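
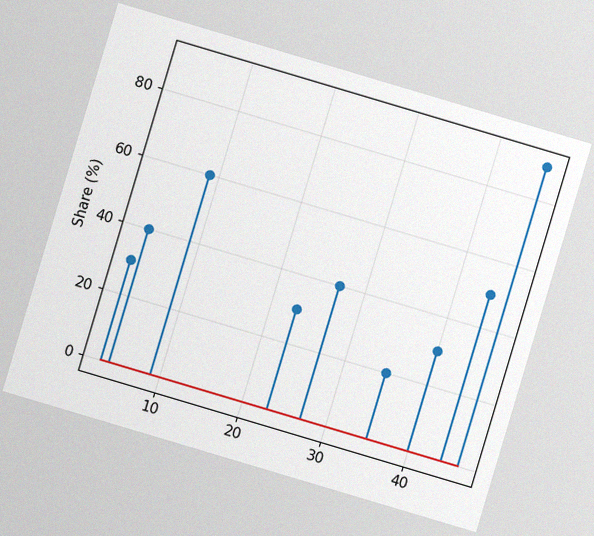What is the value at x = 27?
40%

The chart is tilted about 17° clockwise, with some photo noise. The stem at x=27 reaches 40%.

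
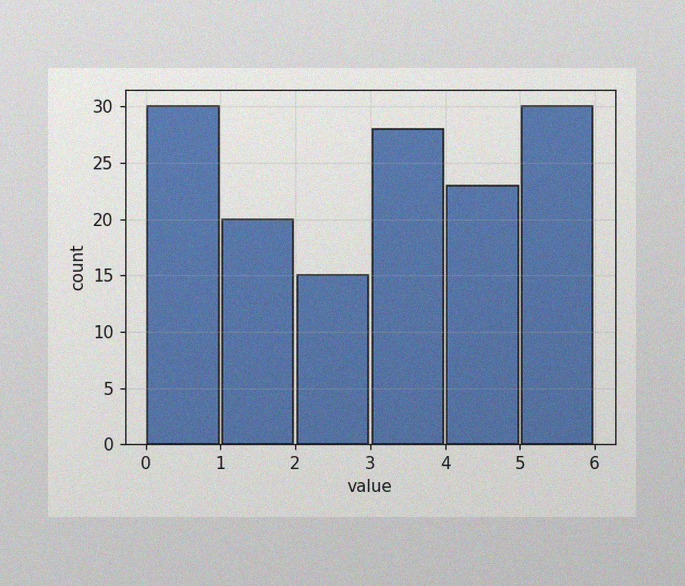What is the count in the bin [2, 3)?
15

The image has some photo noise and uneven lighting. The [2, 3) bin has height 15.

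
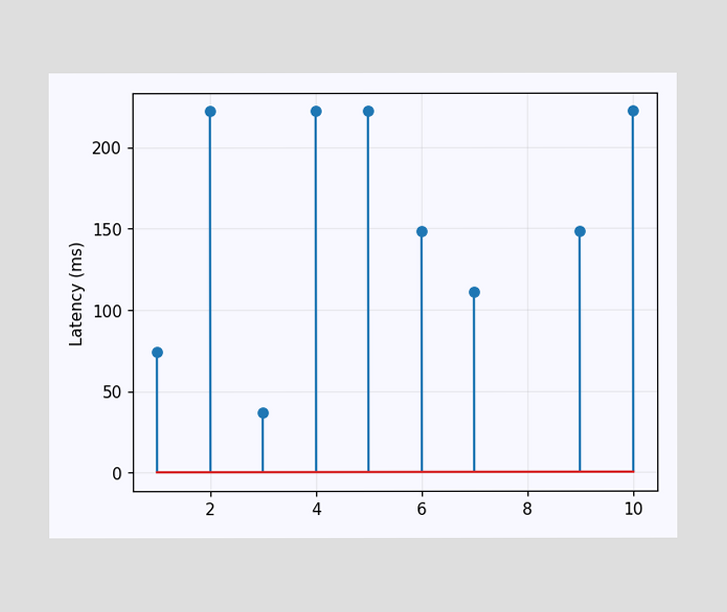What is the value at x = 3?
37ms

The stem at x=3 reaches 37ms.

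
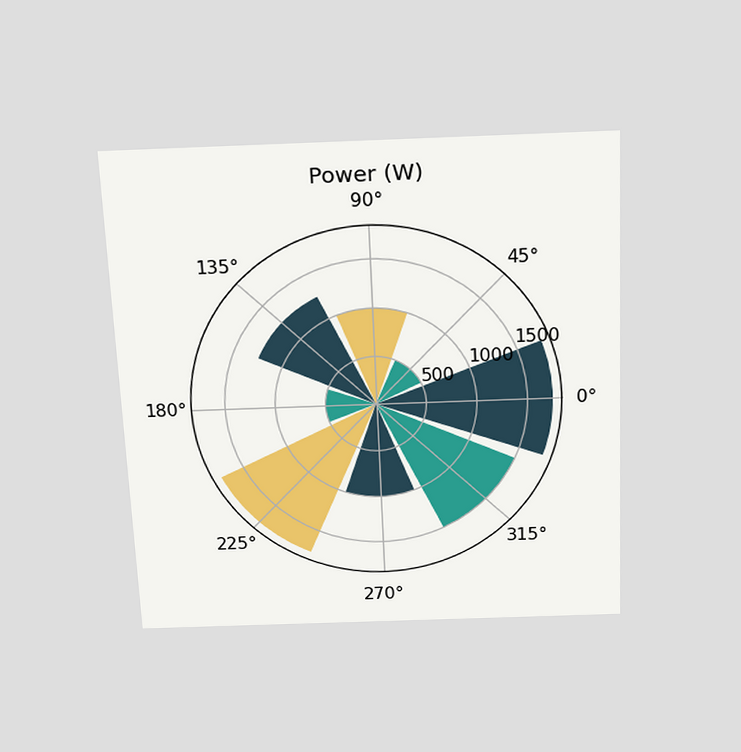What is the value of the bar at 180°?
500W

The chart is tilted about 3° counter-clockwise and viewed slightly from above. The bar at 180° reaches 500W on the radial axis.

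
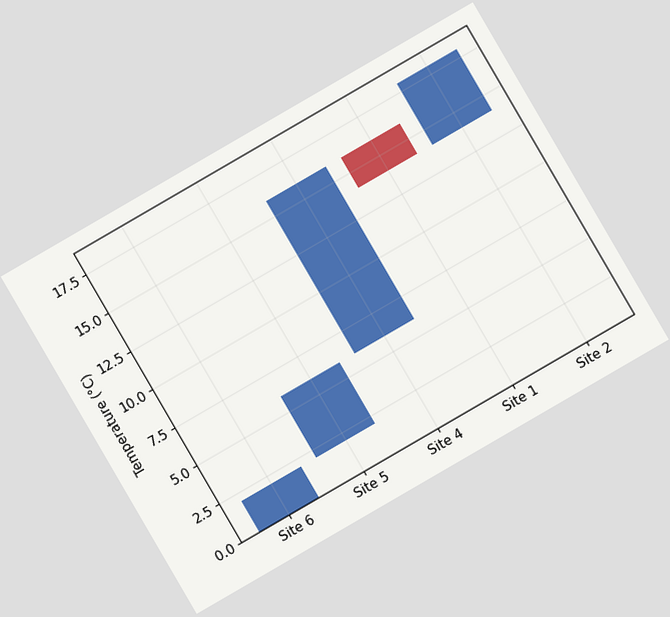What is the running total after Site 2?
18°C

The chart is tilted about 30° counter-clockwise. After Site 2 the running total reaches 18°C.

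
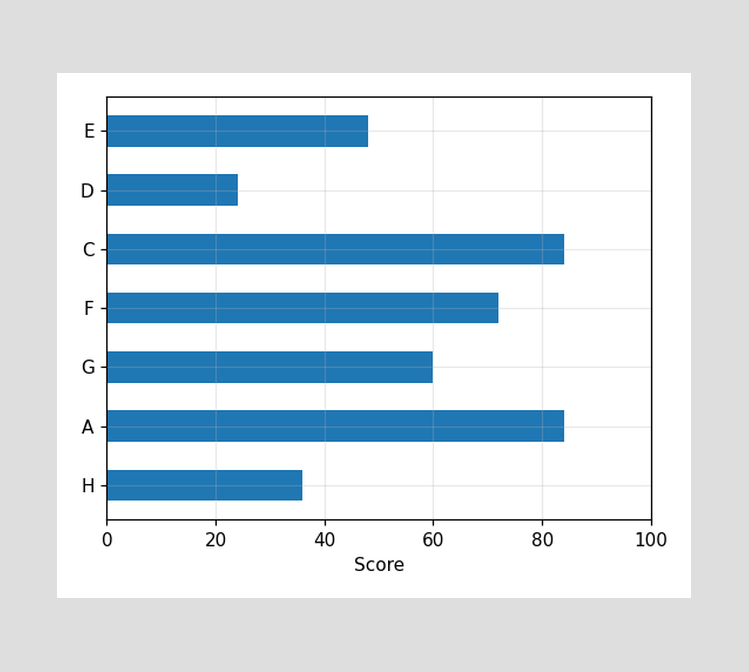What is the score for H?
36

Reading along the chart's x-axis, the H bar reaches 36.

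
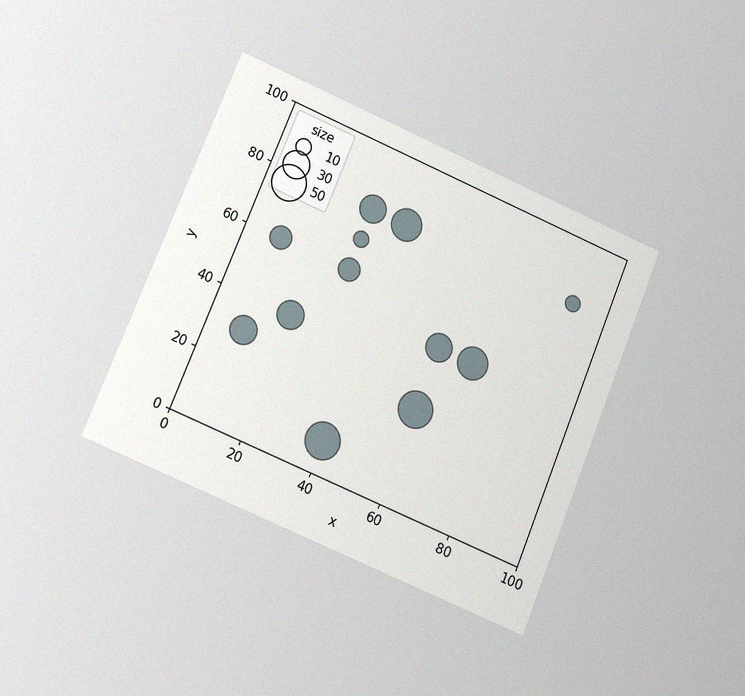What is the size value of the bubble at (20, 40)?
The chart is tilted about 22° clockwise and viewed at a slight angle, with some photo noise. Matching the bubble at (20, 40) against the size legend gives 30.

30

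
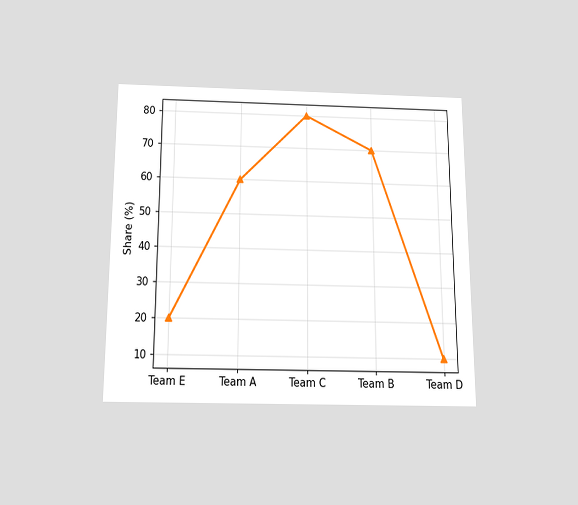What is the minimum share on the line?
10%

The chart is viewed slightly from below. The lowest point is at Team D, and reading across to the y-axis gives 10%.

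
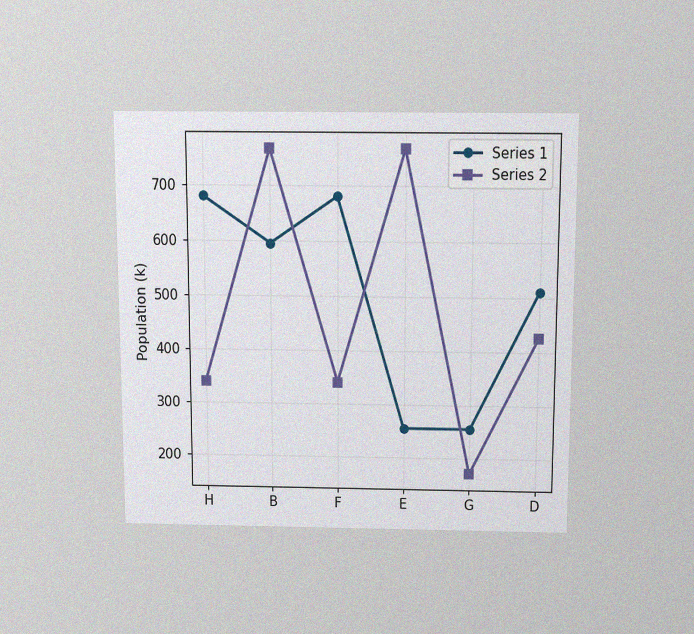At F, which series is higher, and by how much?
Series 1, by 340k

The chart is viewed slightly from above, with some photo noise. At F, Series 1 sits above the other line by 340k.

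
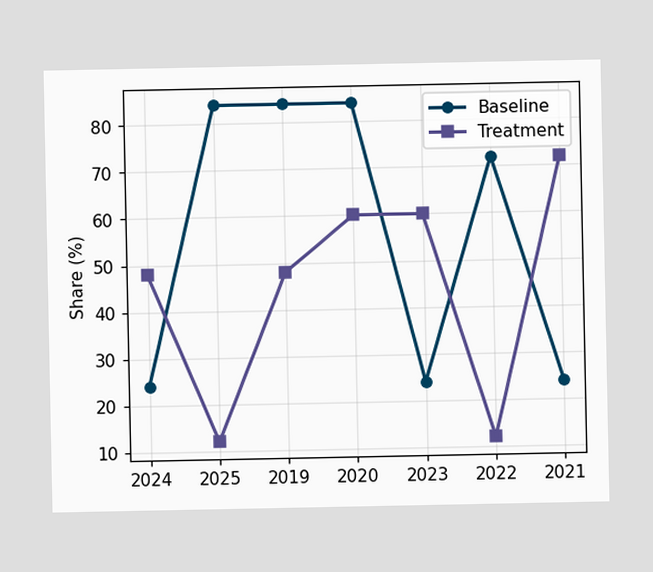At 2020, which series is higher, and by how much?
Baseline, by 24%

At 2020, Baseline sits above the other line by 24%.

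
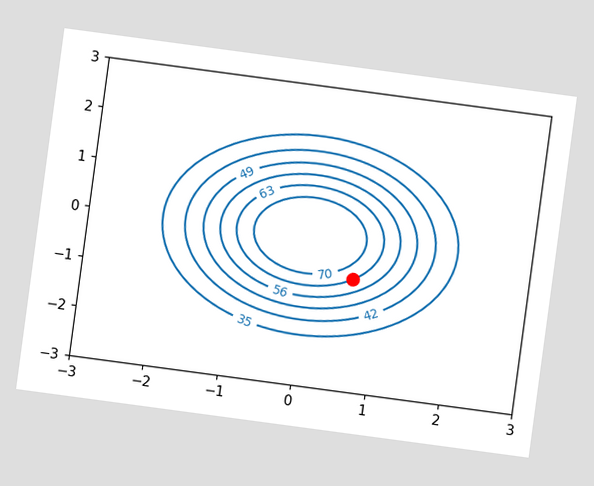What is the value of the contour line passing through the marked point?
The chart is tilted about 8° clockwise. The marked point sits on the contour labelled 63.

63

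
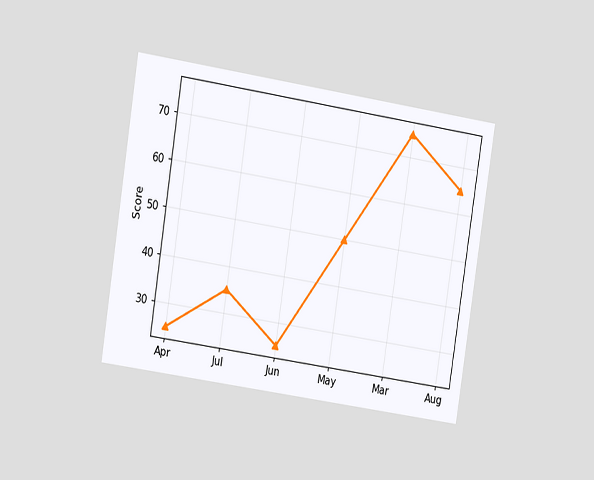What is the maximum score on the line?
The chart is tilted about 9° clockwise and viewed slightly from the left. The highest point is at Mar, and reading across to the y-axis gives 75.

75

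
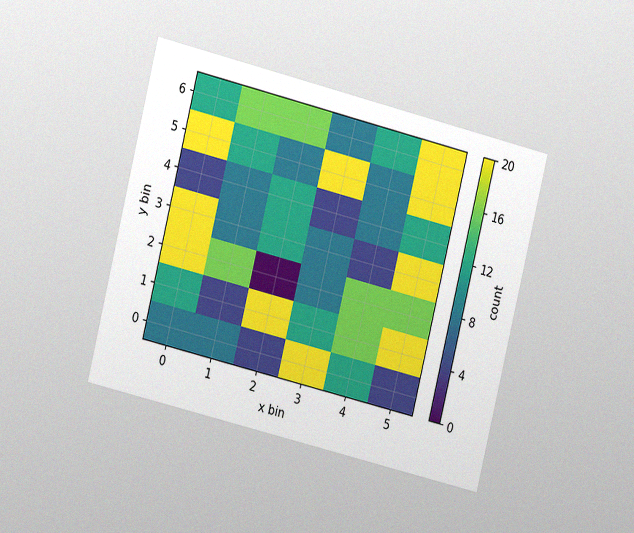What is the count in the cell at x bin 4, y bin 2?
16

The chart is tilted about 14° clockwise and viewed at a slight angle, with some photo noise. Matching the cell (4, 2) against the colorbar gives 16.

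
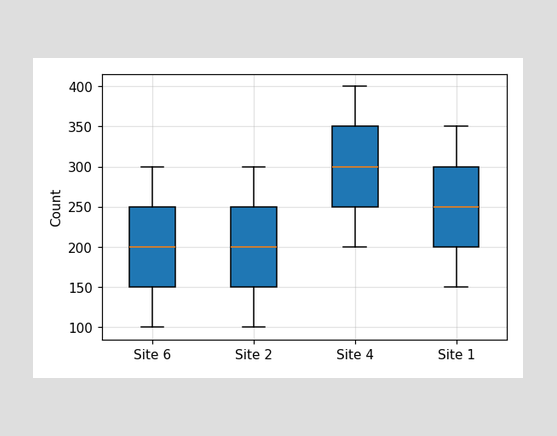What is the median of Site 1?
250

The median line in the Site 1 box sits at 250.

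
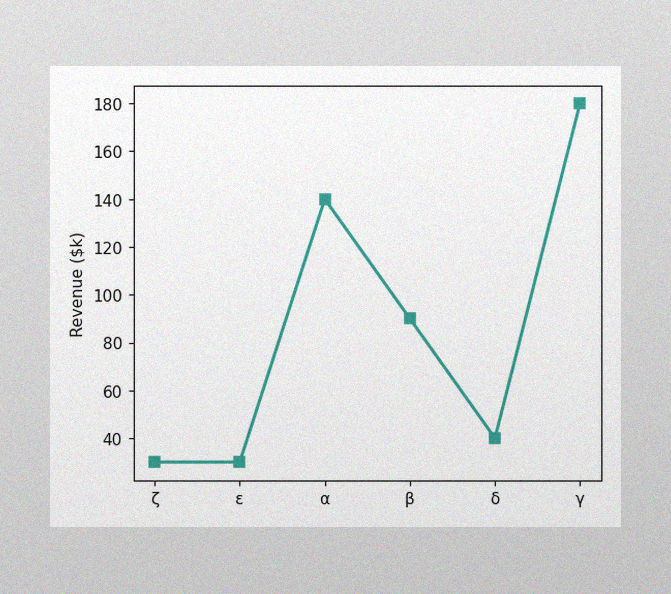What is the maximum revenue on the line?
The image has some photo noise and uneven lighting. The highest point is at γ, and reading across to the y-axis gives $180k.

$180k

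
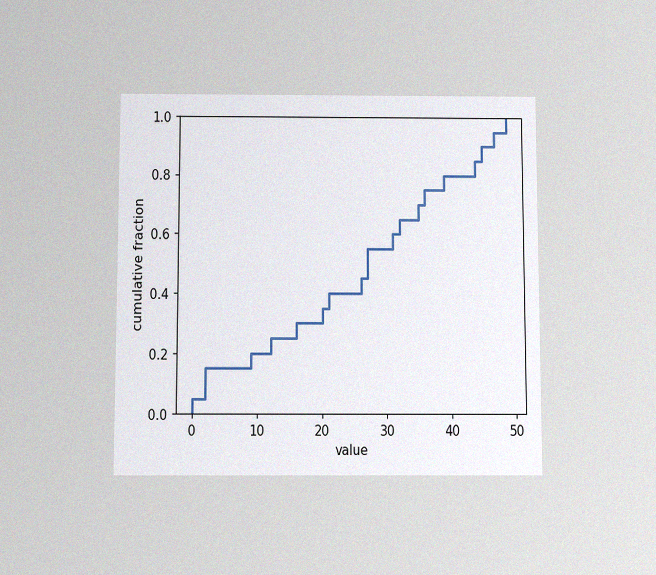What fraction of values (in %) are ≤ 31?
The chart is viewed slightly from below, with some photo noise. At x=31 the ECDF step is at 60%.

60%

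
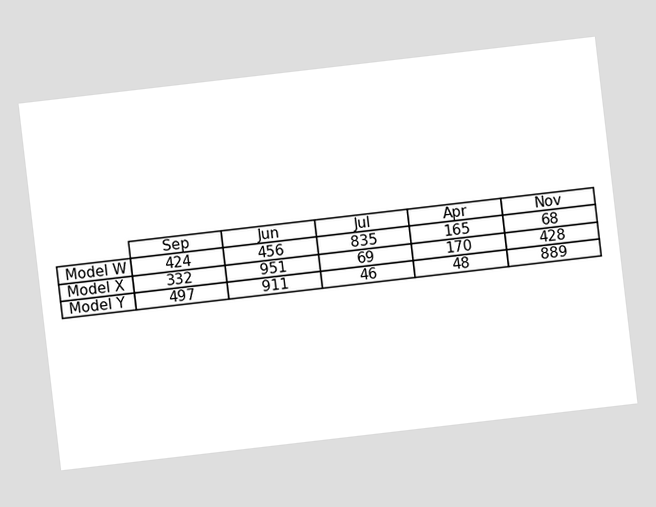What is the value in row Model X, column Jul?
69

The chart is tilted about 7° counter-clockwise. The (Model X, Jul) cell reads 69.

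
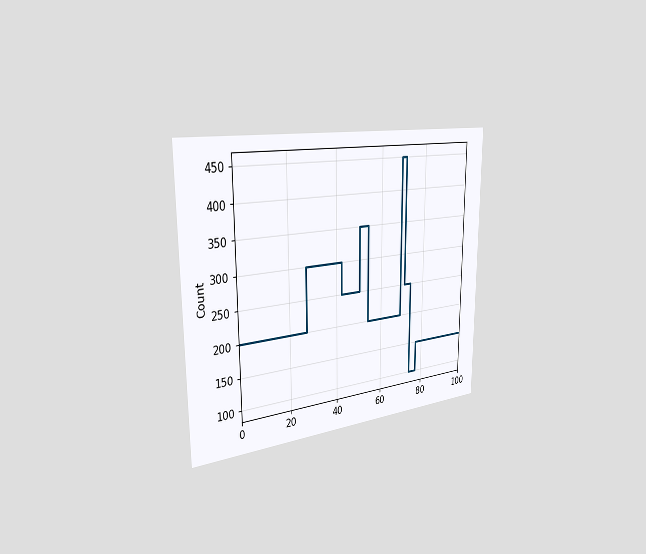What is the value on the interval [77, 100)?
150

The chart is viewed slightly from the left. On [77, 100) the step sits at 150.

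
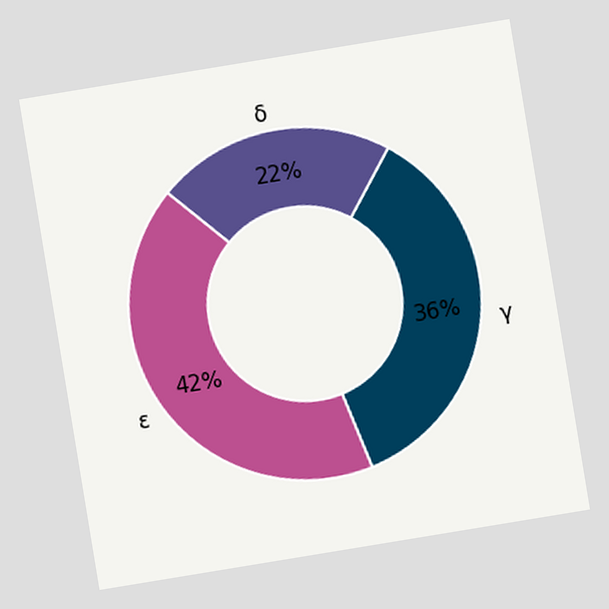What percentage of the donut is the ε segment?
The chart is tilted about 9° counter-clockwise. The ε segment takes up 42% of the ring.

42%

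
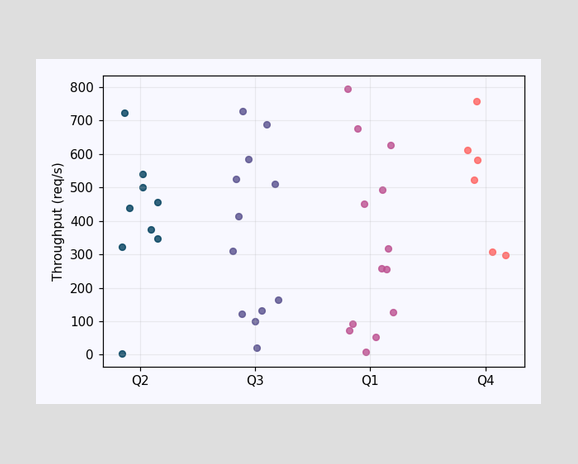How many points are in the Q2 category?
Counting the markers in the Q2 column gives 9.

9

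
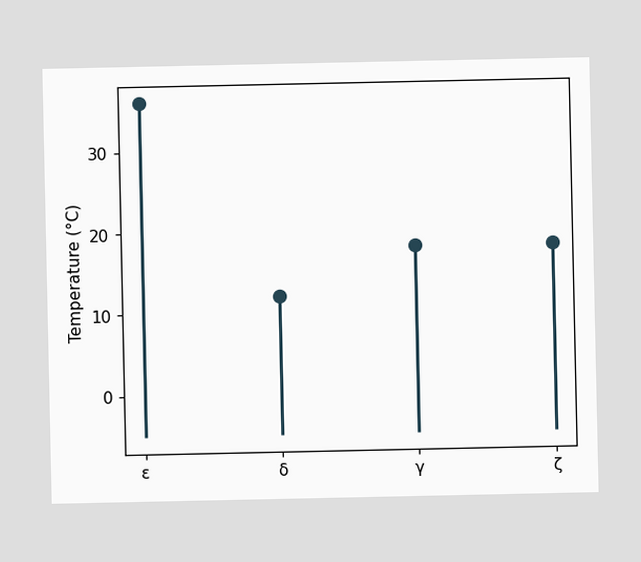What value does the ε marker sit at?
36°C

The ε marker sits at 36°C.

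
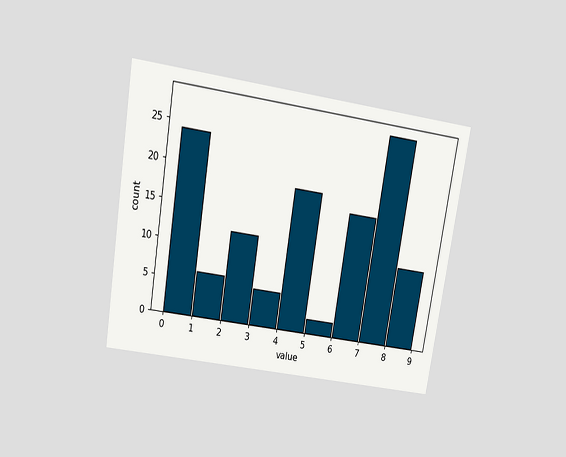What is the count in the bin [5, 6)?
2

The chart is tilted about 9° clockwise and viewed slightly from above. The [5, 6) bin has height 2.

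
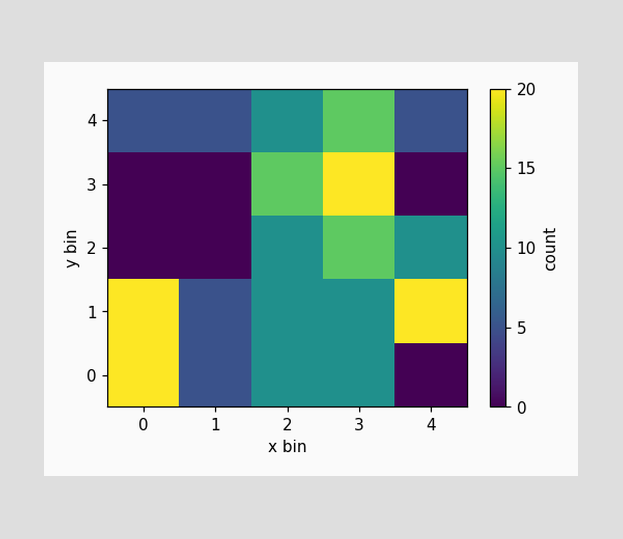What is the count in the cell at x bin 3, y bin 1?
10

Matching the cell (3, 1) against the colorbar gives 10.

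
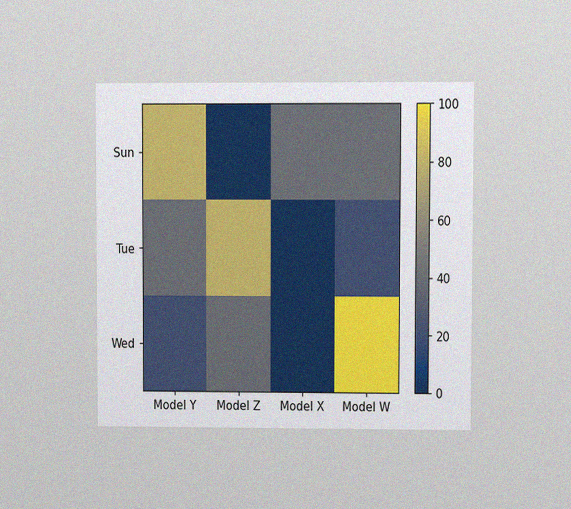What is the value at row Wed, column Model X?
0

The chart is viewed at a slight angle, with some photo noise. Matching cell (Wed, Model X) against the colorbar gives 0.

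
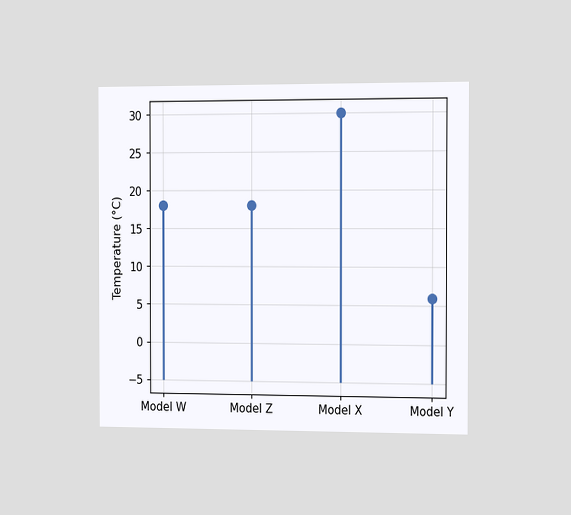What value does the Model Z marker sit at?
The chart is viewed slightly from the right. The Model Z marker sits at 18°C.

18°C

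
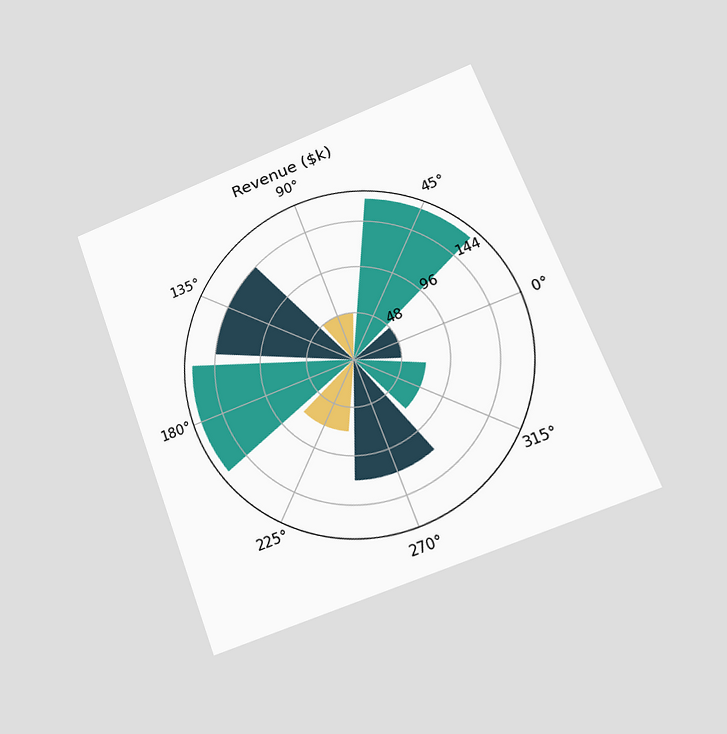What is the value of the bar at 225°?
The chart is tilted about 21° counter-clockwise and viewed at a slight angle. The bar at 225° reaches $72k on the radial axis.

$72k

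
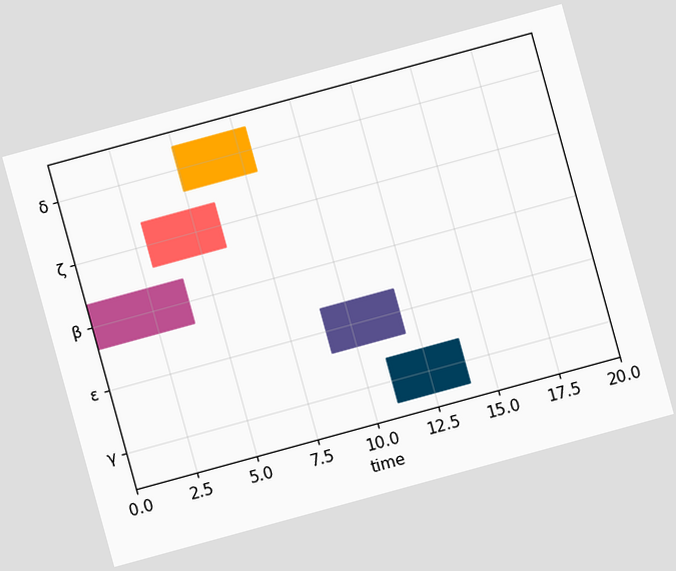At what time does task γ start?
11

The chart is tilted about 15° counter-clockwise. The γ bar begins at t=11.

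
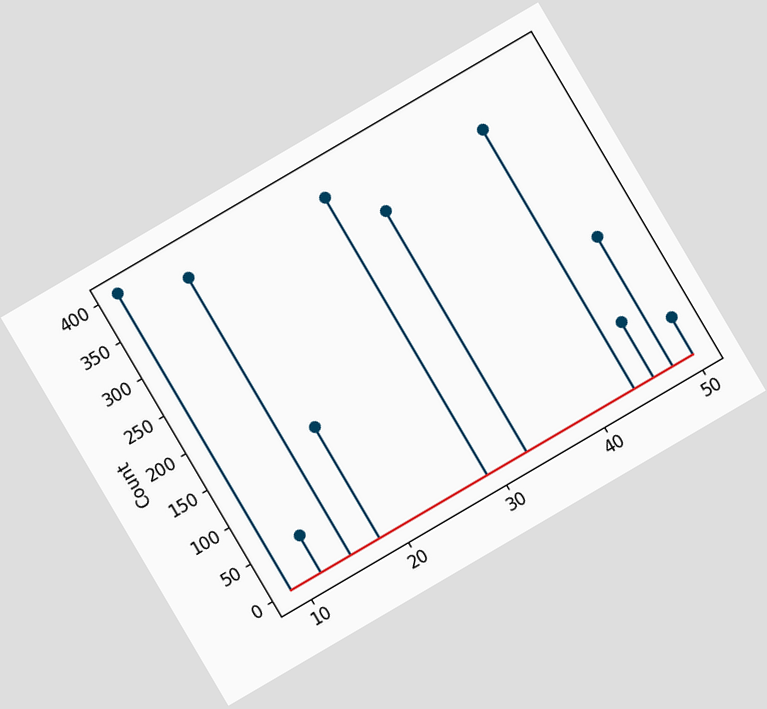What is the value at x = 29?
The chart is tilted about 30° counter-clockwise. The stem at x=29 reaches 375.

375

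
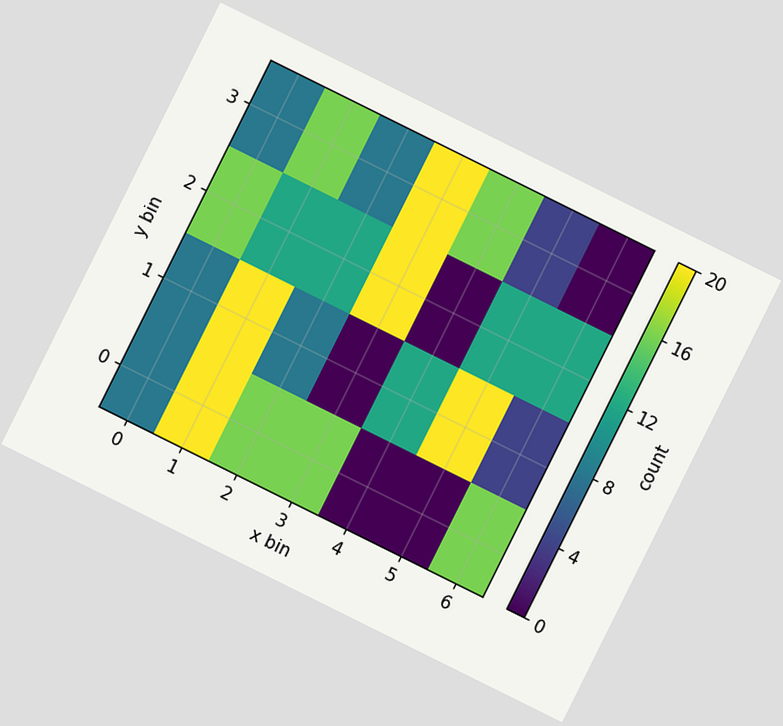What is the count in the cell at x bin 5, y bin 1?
20

The chart is tilted about 26° clockwise. Matching the cell (5, 1) against the colorbar gives 20.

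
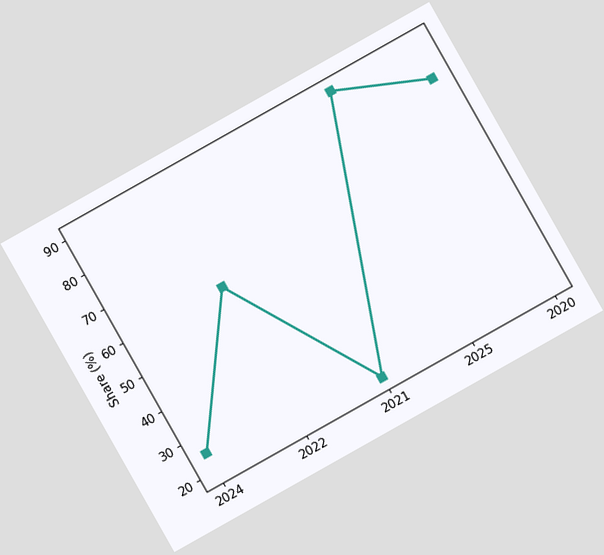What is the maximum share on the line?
90%

The chart is tilted about 29° counter-clockwise. The highest point is at 2025, and reading across to the y-axis gives 90%.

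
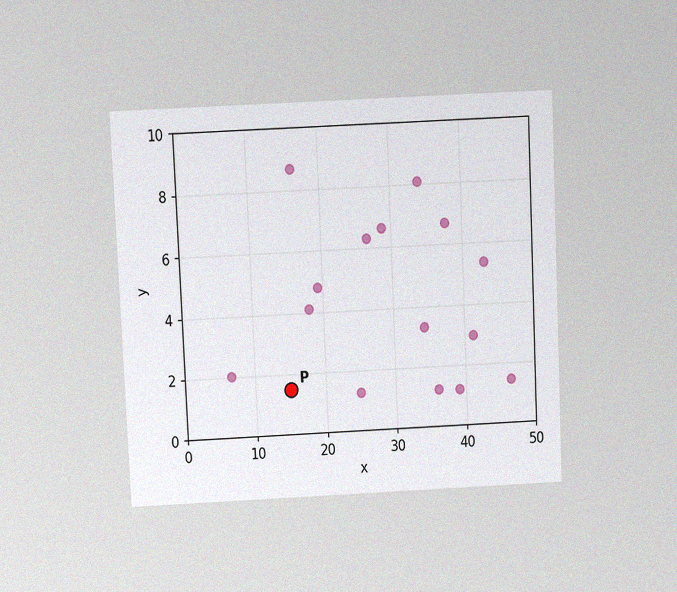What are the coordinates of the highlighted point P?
(15, 1.5)

The chart is tilted about 3° counter-clockwise and viewed at a slight angle, with some photo noise. Following the gridlines from P to each axis, P sits at (15, 1.5).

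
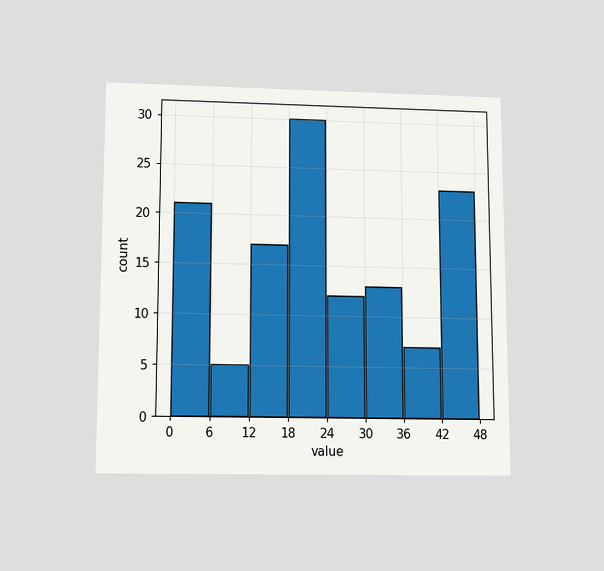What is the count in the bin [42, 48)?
23

The chart is viewed slightly from below. The [42, 48) bin has height 23.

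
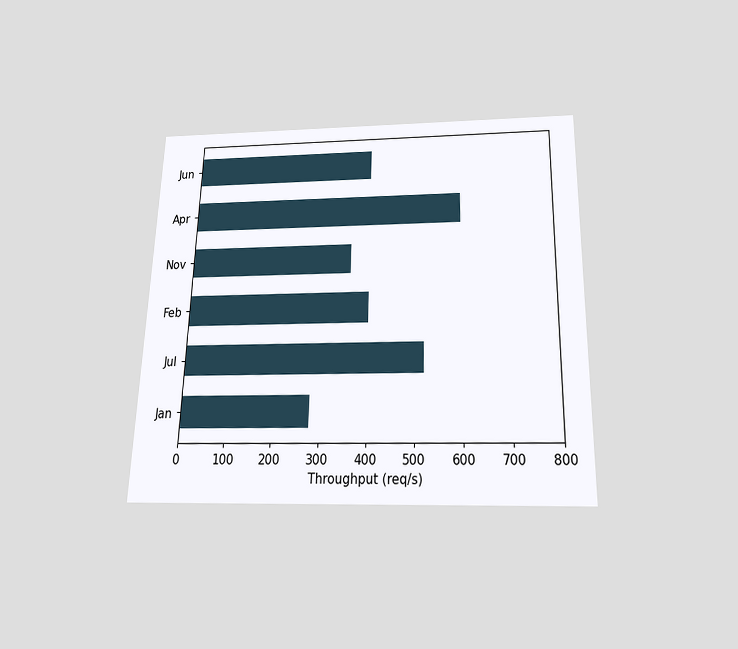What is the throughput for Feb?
The chart is viewed slightly from below. Reading along the chart's x-axis, the Feb bar reaches 400req/s.

400req/s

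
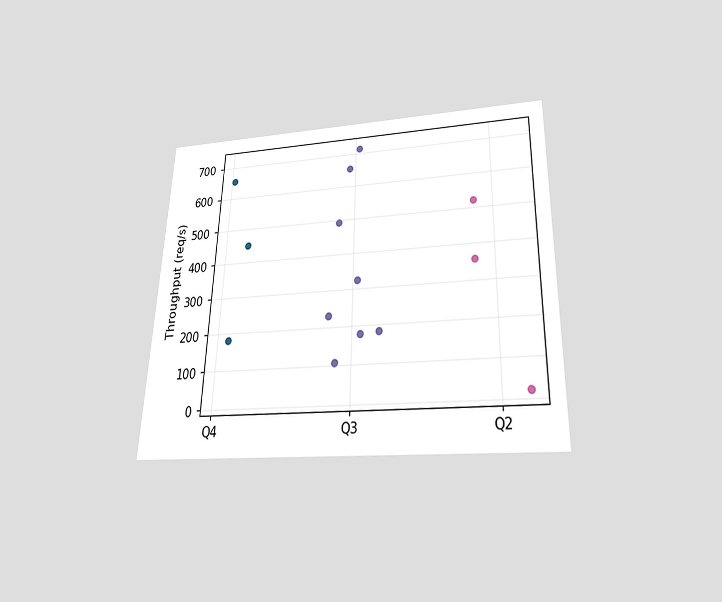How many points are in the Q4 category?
The chart is viewed slightly from below. Counting the markers in the Q4 column gives 3.

3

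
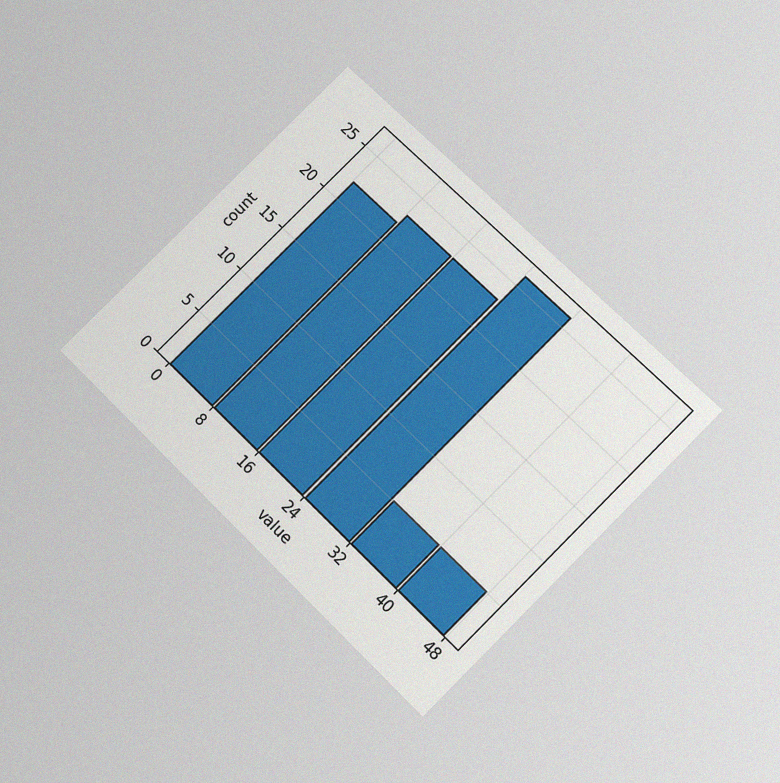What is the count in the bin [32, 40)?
The chart is tilted about 45° clockwise and viewed slightly from below, with some photo noise. The [32, 40) bin has height 5.

5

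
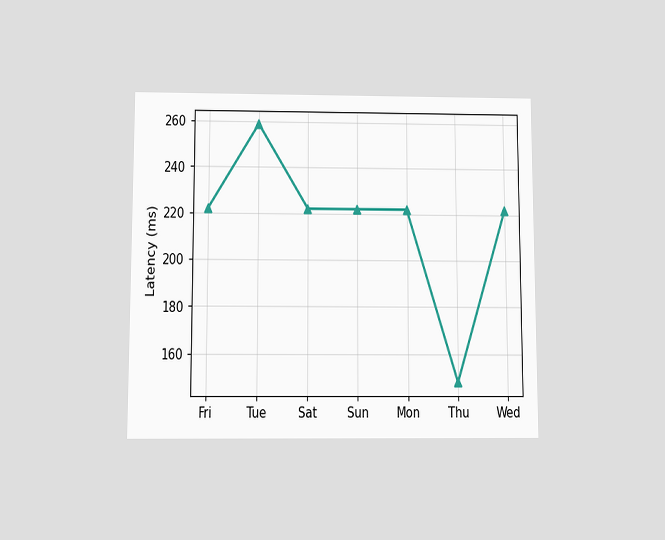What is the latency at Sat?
222ms

The chart is viewed slightly from below. At Sat, the line is at 222ms.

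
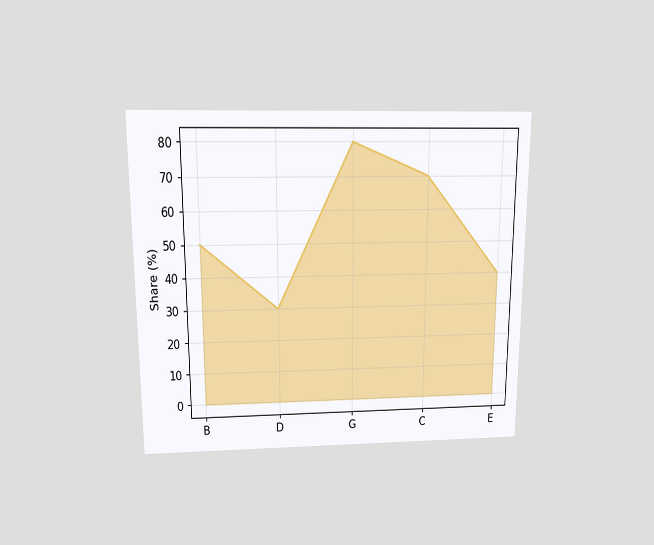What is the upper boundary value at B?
50%

The chart is viewed slightly from above. At B the upper boundary is at 50%.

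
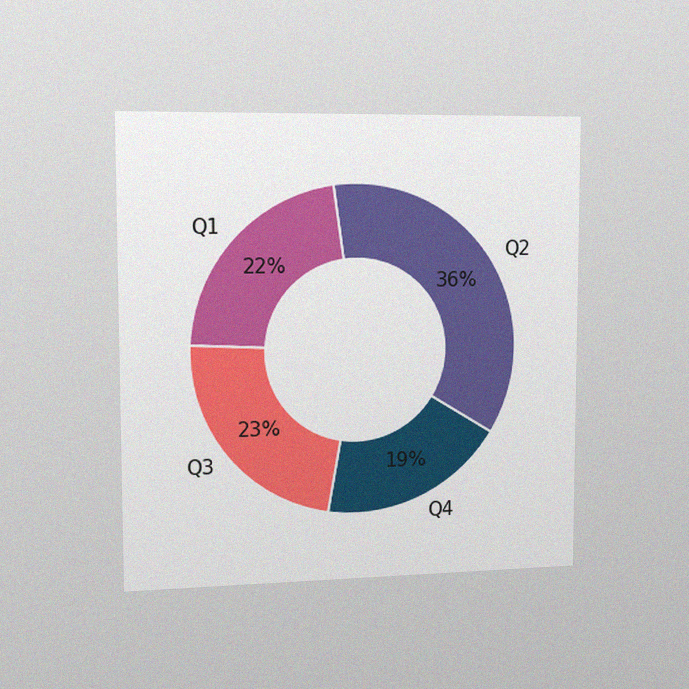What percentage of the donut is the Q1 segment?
The chart is viewed slightly from the left, with some photo noise. The Q1 segment takes up 22% of the ring.

22%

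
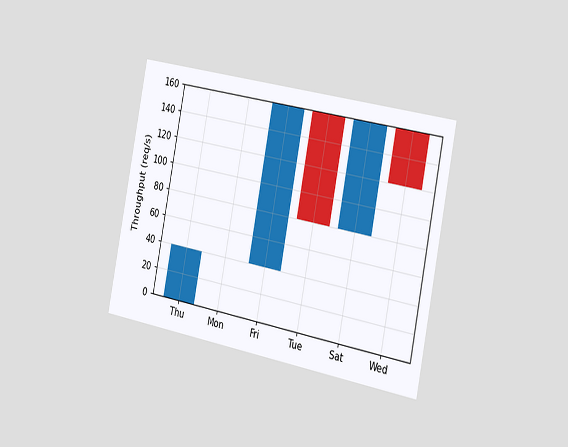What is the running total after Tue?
80req/s

The chart is tilted about 11° clockwise and viewed slightly from the right. After Tue the running total reaches 80req/s.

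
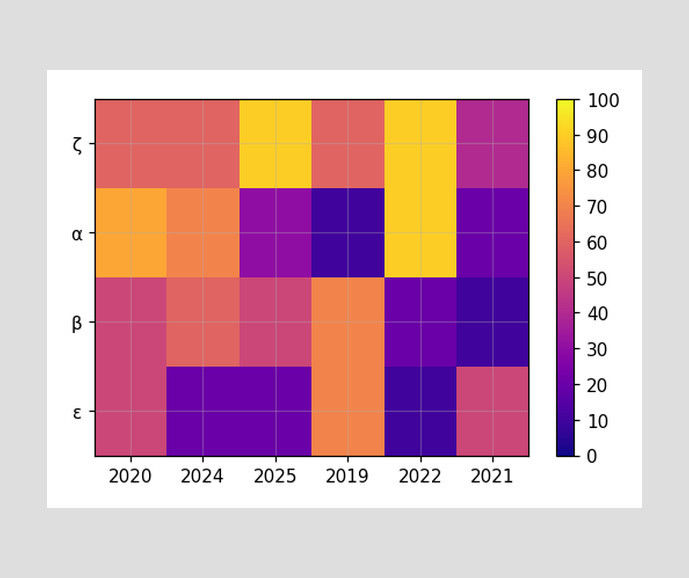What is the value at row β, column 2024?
Matching cell (β, 2024) against the colorbar gives 60.

60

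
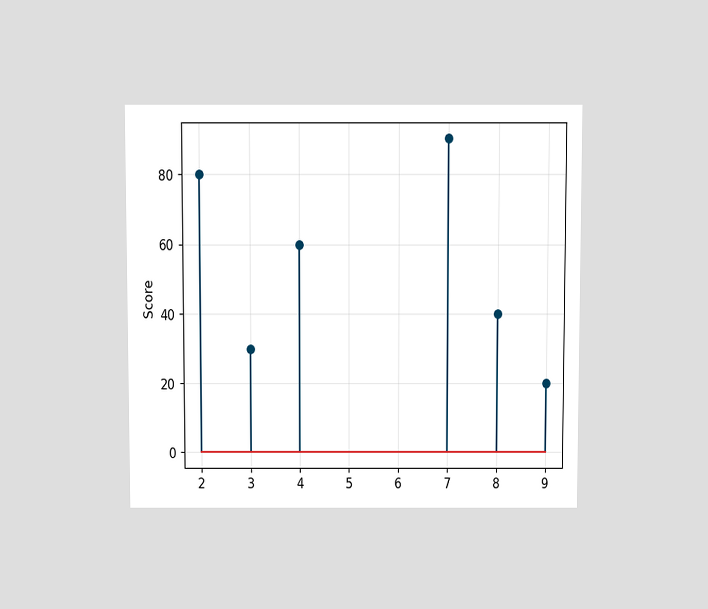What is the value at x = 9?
20

The chart is viewed slightly from above. The stem at x=9 reaches 20.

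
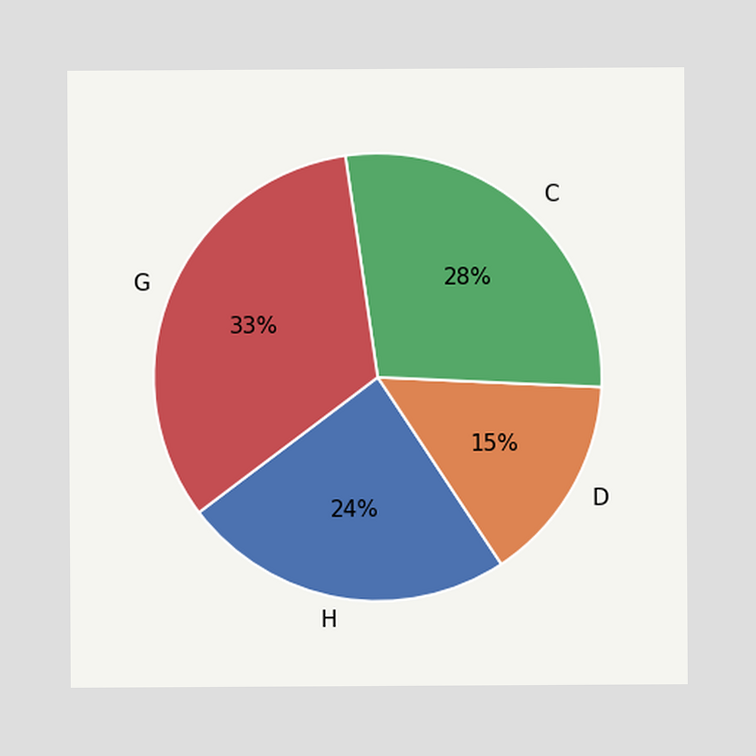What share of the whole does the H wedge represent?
The H slice takes up 24% of the pie.

24%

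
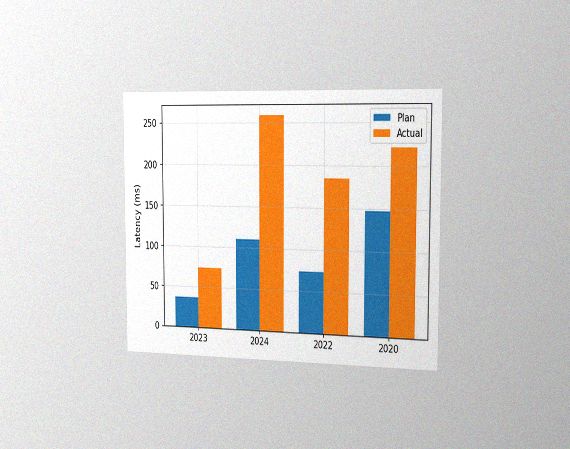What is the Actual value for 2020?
The chart is viewed slightly from the right, with some photo noise. The Actual bar at 2020 reaches 222ms on the y-axis.

222ms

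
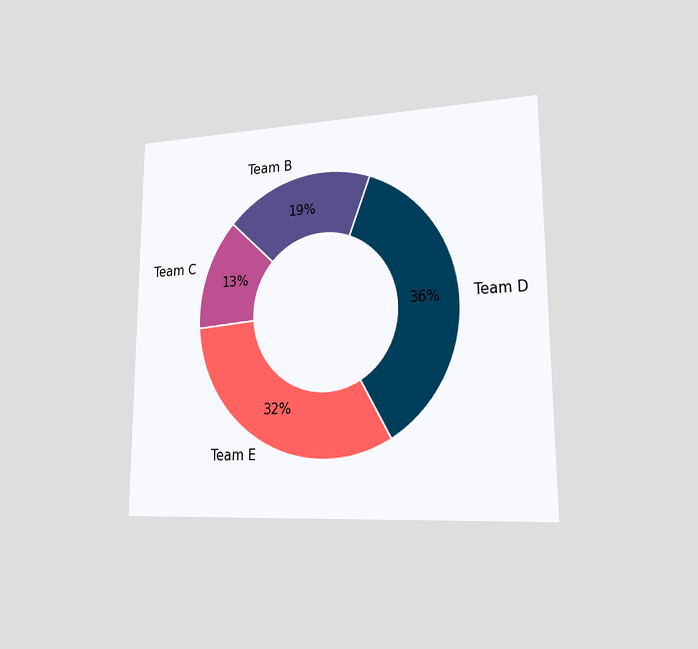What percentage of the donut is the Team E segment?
The chart is viewed slightly from the right. The Team E segment takes up 32% of the ring.

32%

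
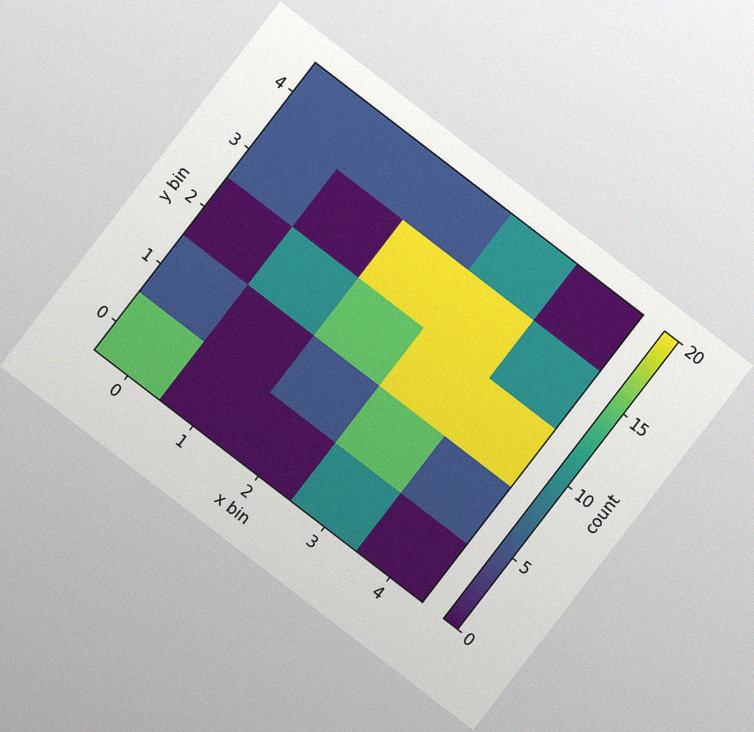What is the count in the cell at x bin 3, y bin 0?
The chart is tilted about 38° clockwise, with some photo noise. Matching the cell (3, 0) against the colorbar gives 10.

10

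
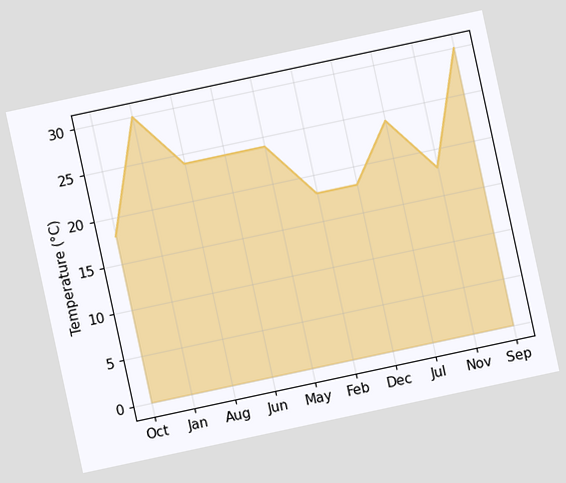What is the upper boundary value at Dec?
18°C

The chart is tilted about 12° counter-clockwise. At Dec the upper boundary is at 18°C.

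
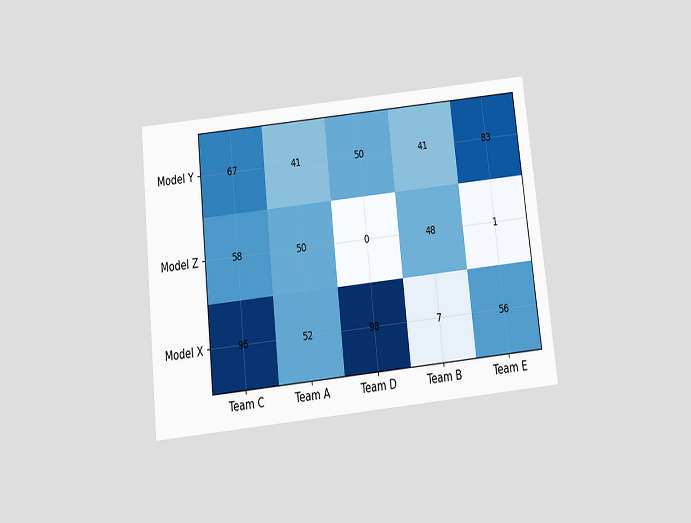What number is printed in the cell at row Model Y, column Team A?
The chart is tilted about 6° counter-clockwise and viewed slightly from below. The (Model Y, Team A) cell reads 41.

41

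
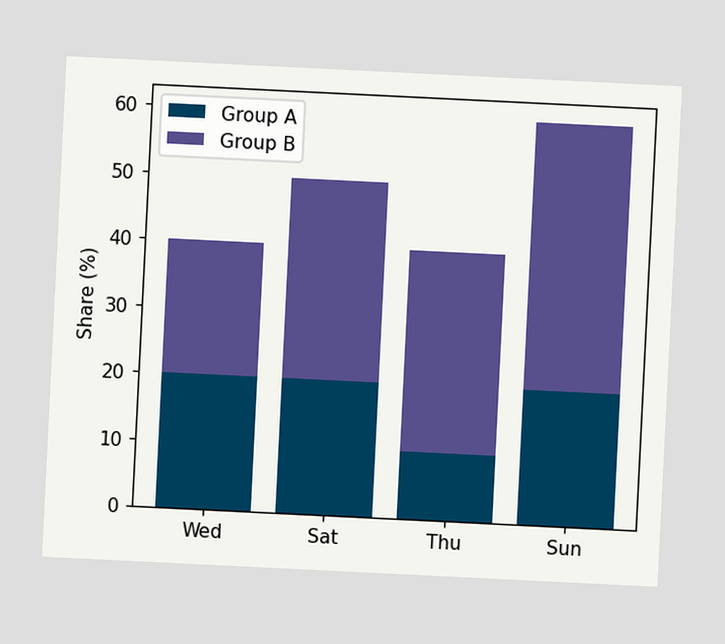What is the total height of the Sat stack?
The chart is tilted about 3° clockwise. The Sat stack's top reaches 50% on the y-axis.

50%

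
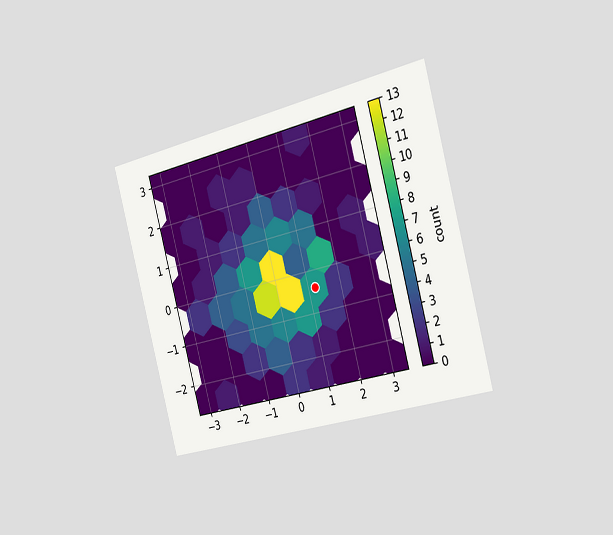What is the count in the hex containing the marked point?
The chart is tilted about 15° counter-clockwise and viewed slightly from the right. The marked hex reads 7 on the colorbar.

7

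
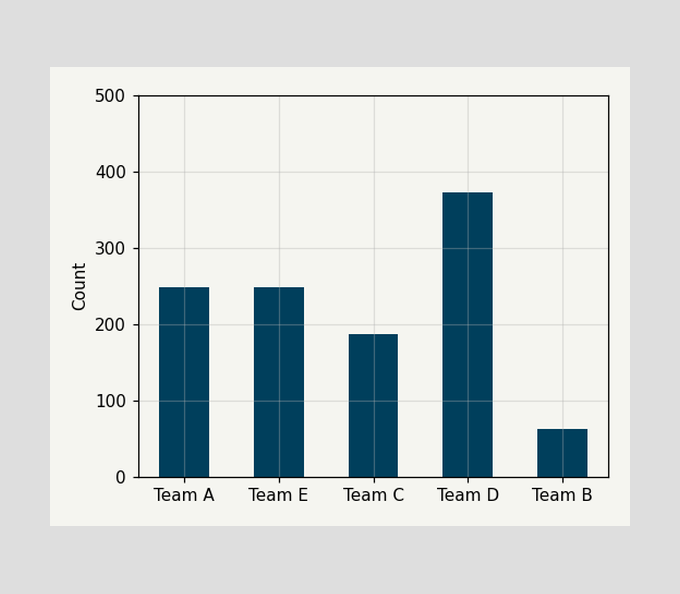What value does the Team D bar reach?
372

Reading along the chart's y-axis, the Team D bar reaches 372.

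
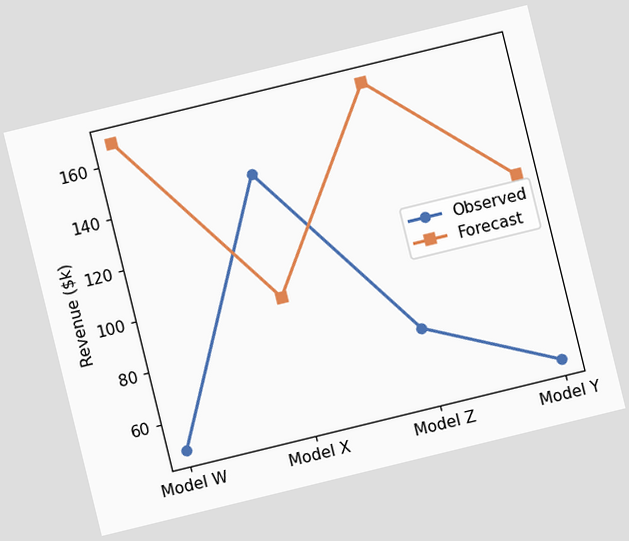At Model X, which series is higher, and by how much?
The chart is tilted about 14° counter-clockwise. At Model X, Observed sits above the other line by $48k.

Observed, by $48k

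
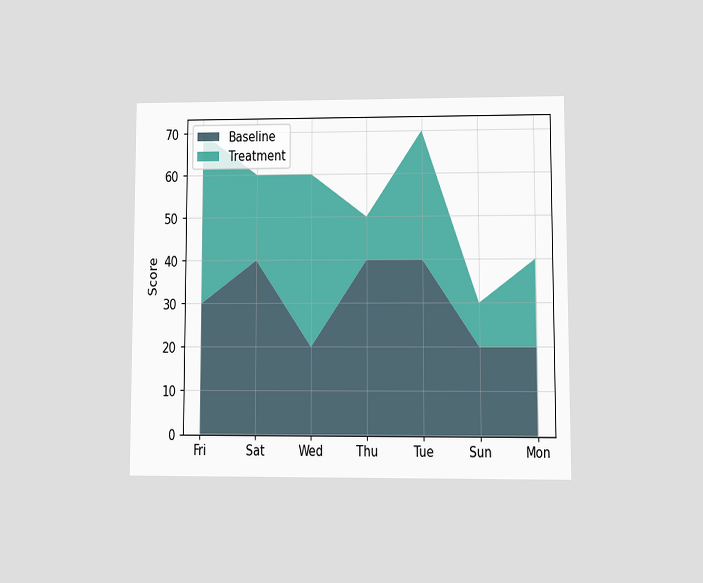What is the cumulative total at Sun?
30

The chart is viewed at a slight angle. The stacked total at Sun reaches 30.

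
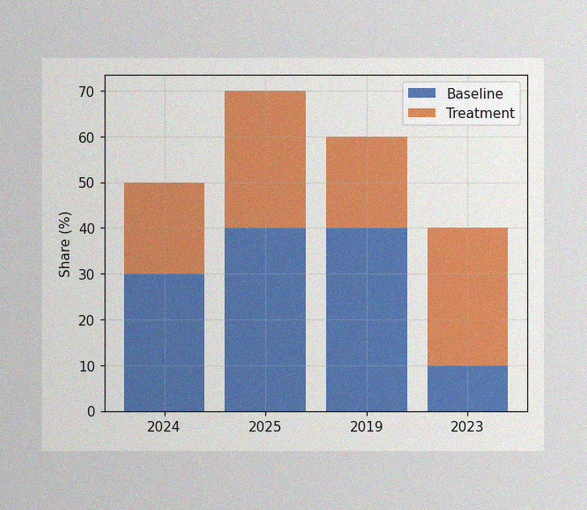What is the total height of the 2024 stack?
50%

The image has some photo noise and uneven lighting. The 2024 stack's top reaches 50% on the y-axis.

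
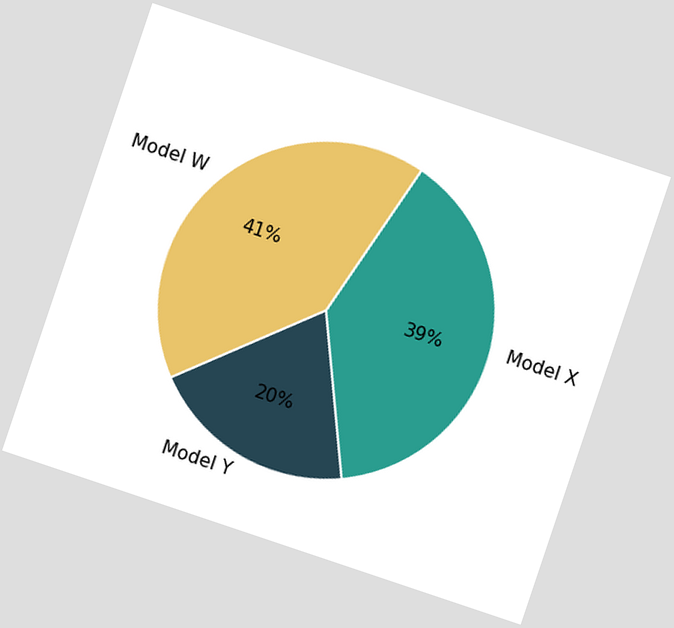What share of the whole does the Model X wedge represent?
The chart is tilted about 19° clockwise. The Model X slice takes up 39% of the pie.

39%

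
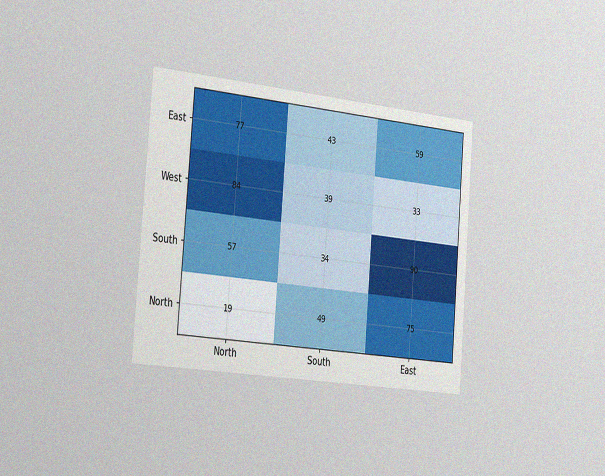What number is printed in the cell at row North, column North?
The chart is tilted about 5° clockwise and viewed slightly from the left, with some photo noise. The (North, North) cell reads 19.

19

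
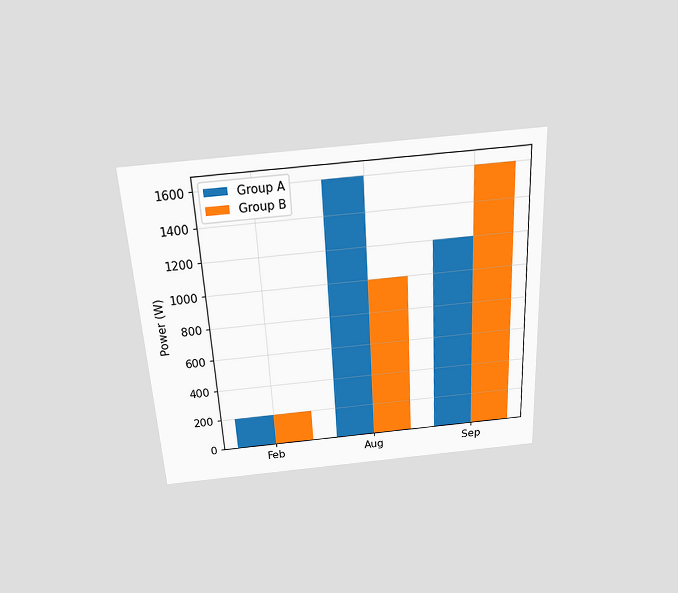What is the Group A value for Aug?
1600W

The chart is tilted about 3° counter-clockwise and viewed slightly from above. The Group A bar at Aug reaches 1600W on the y-axis.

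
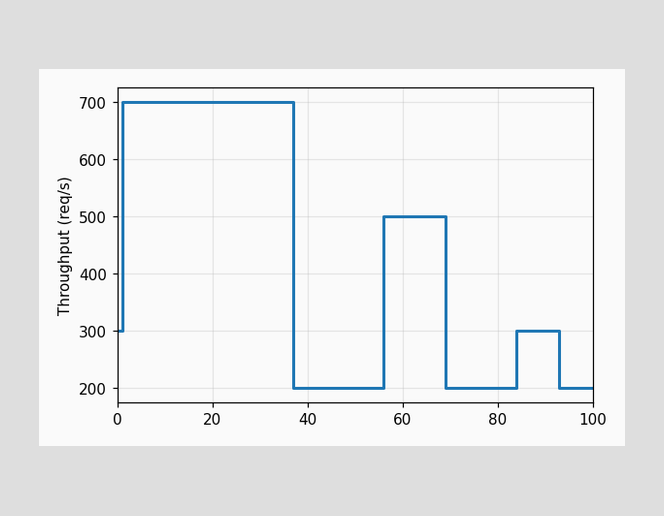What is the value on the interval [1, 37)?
700req/s

On [1, 37) the step sits at 700req/s.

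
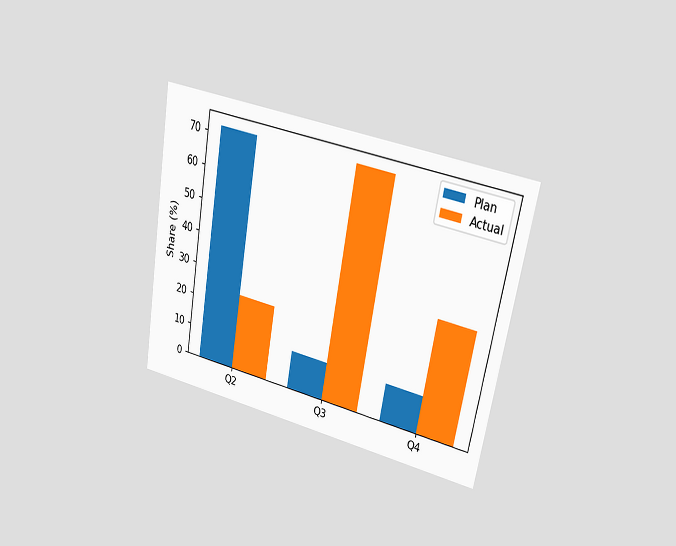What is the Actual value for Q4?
The chart is tilted about 10° clockwise and viewed at a slight angle. The Actual bar at Q4 reaches 36% on the y-axis.

36%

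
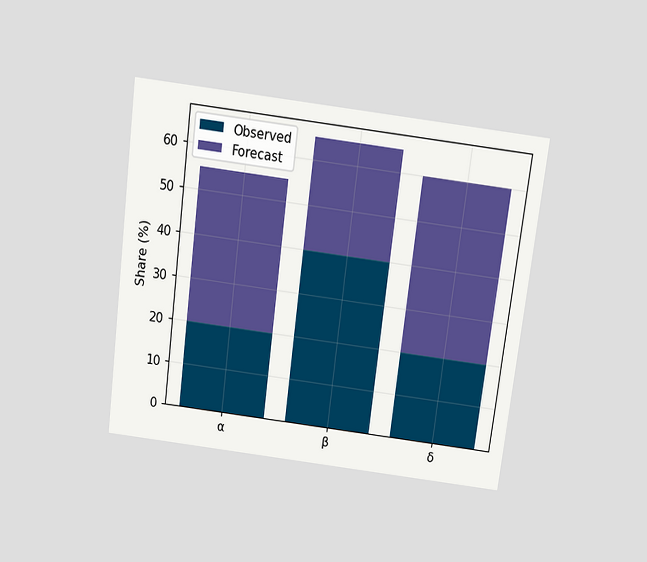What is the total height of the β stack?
65%

The chart is tilted about 7° clockwise and viewed slightly from above. The β stack's top reaches 65% on the y-axis.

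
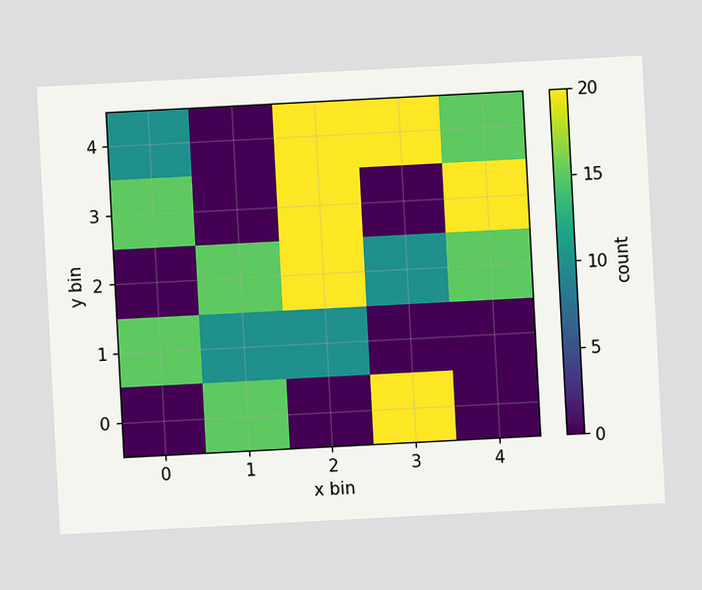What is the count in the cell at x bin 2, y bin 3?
20

The chart is tilted about 3° counter-clockwise. Matching the cell (2, 3) against the colorbar gives 20.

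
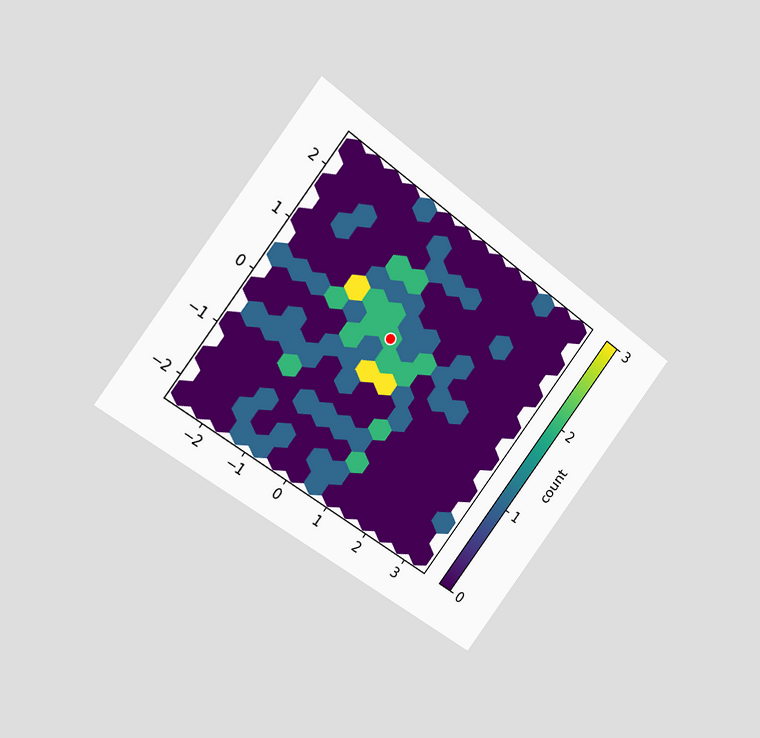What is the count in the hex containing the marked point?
2

The chart is tilted about 37° clockwise and viewed slightly from the left. The marked hex reads 2 on the colorbar.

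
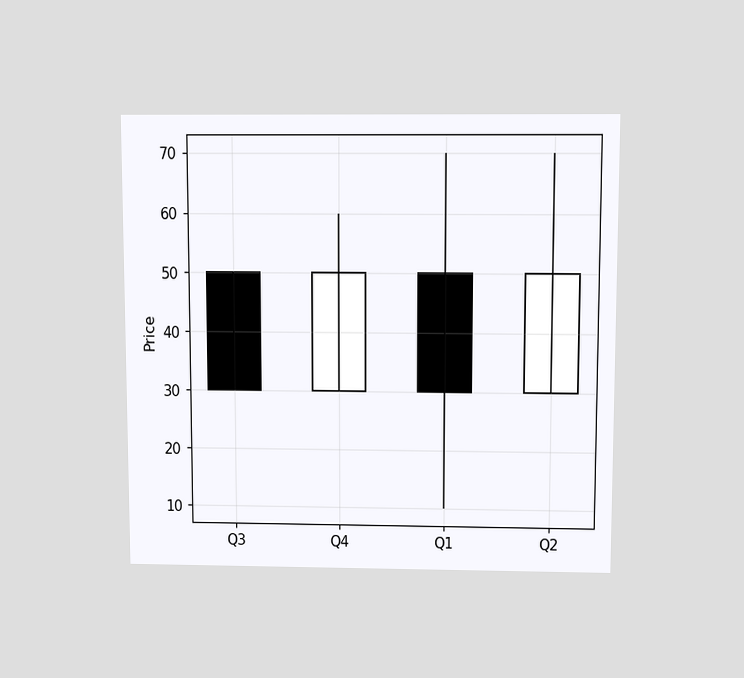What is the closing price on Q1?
The chart is viewed slightly from above. The Q1 candle closes at 30.

30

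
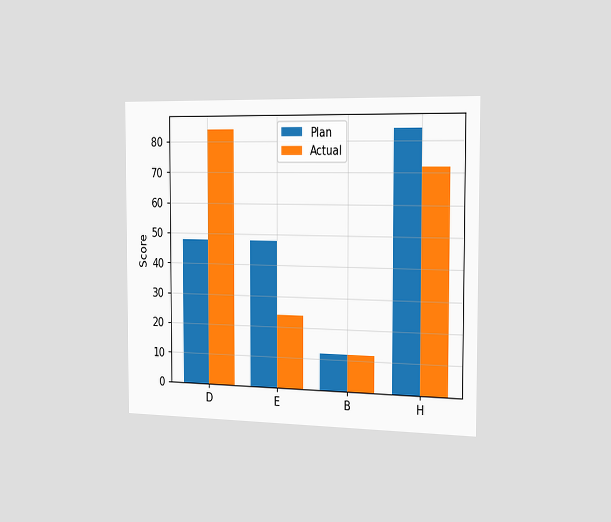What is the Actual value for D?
The chart is viewed slightly from the right. The Actual bar at D reaches 84 on the y-axis.

84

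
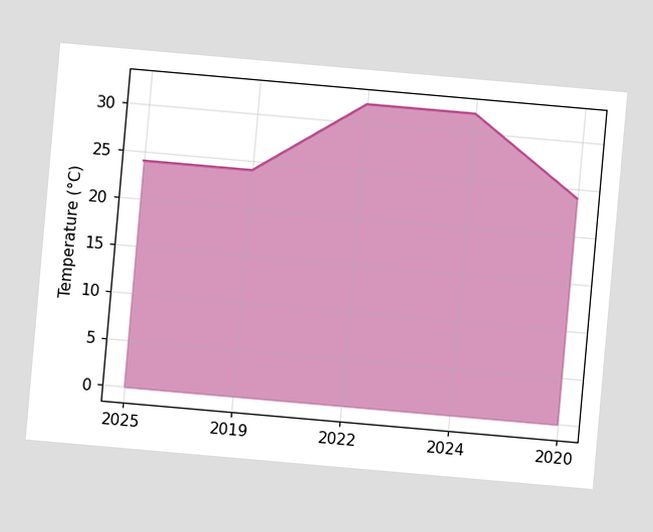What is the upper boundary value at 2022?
32°C

The chart is tilted about 5° clockwise. At 2022 the upper boundary is at 32°C.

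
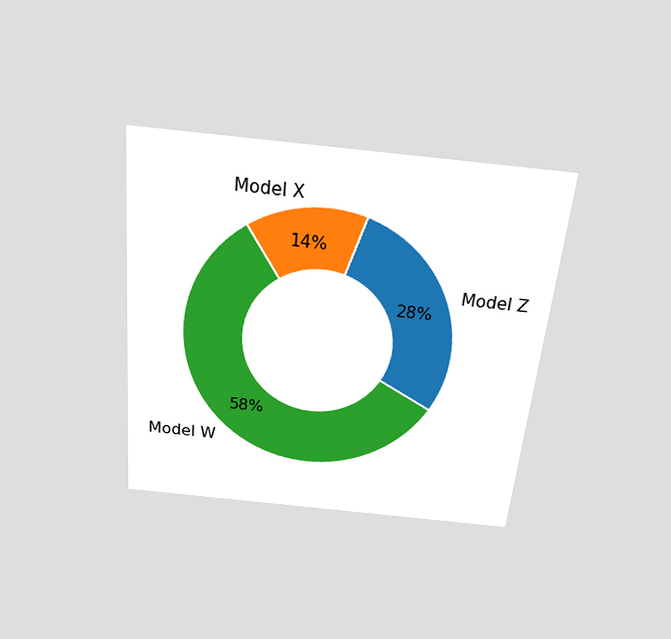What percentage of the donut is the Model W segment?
The chart is tilted about 5° clockwise and viewed slightly from above. The Model W segment takes up 58% of the ring.

58%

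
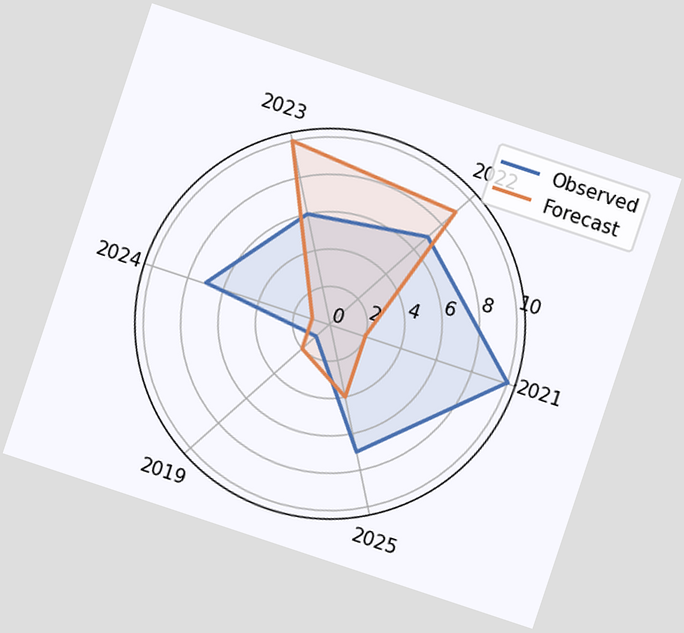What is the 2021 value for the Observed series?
10

The chart is tilted about 18° clockwise. On the 2021 axis, Observed reaches 10.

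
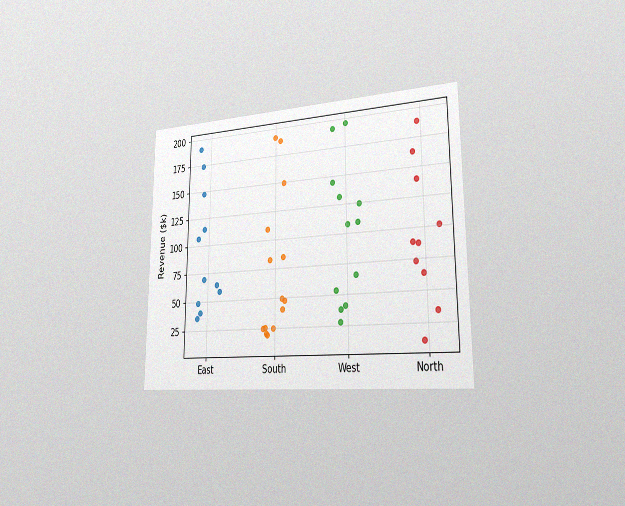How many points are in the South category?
14

The chart is viewed slightly from the right, with some photo noise. Counting the markers in the South column gives 14.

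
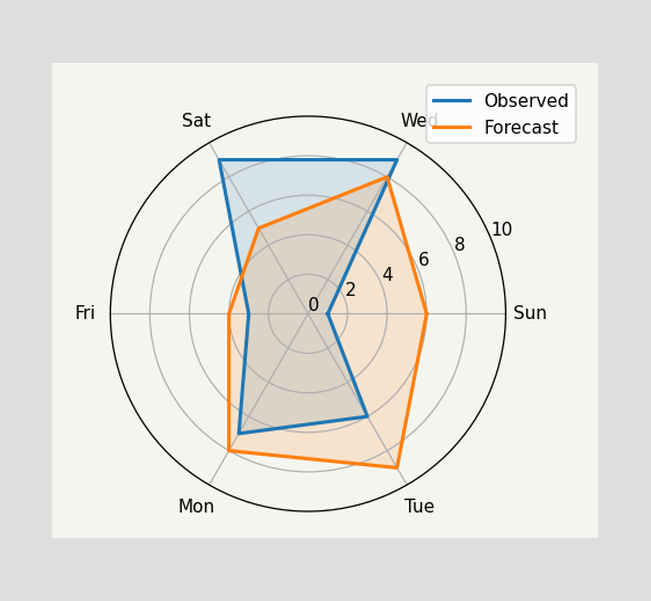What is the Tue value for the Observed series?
On the Tue axis, Observed reaches 6.

6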